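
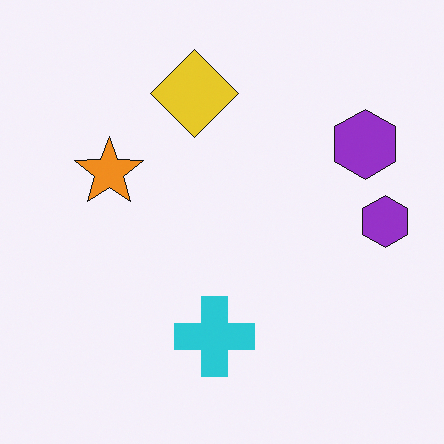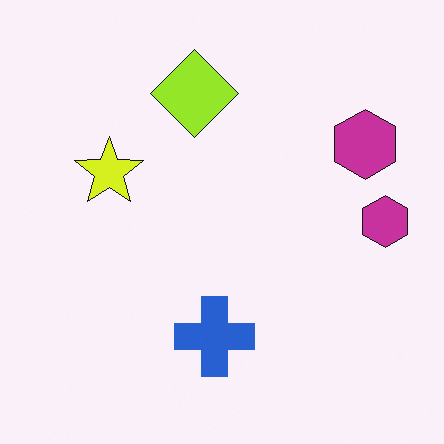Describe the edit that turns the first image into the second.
The image was hue-shifted by a small amount.

Every shape's color has rotated by the same amount around the hue wheel — a uniform hue shift.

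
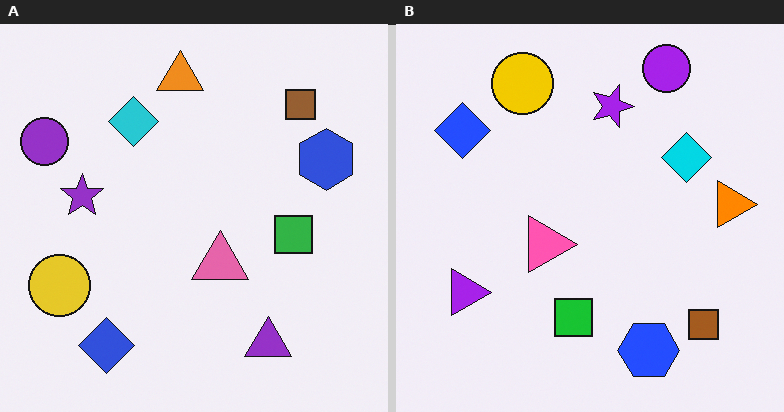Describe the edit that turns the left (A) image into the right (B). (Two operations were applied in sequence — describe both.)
Rotated 90° clockwise, then slightly oversaturated.

The purple circle sits in the top-left of the left (A) image and the top-right of the right (B) — consistent with a whole-image 90° clockwise rotation. All colors are more vivid — a global saturation change.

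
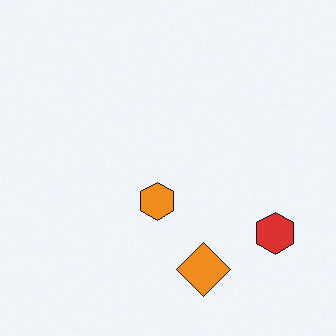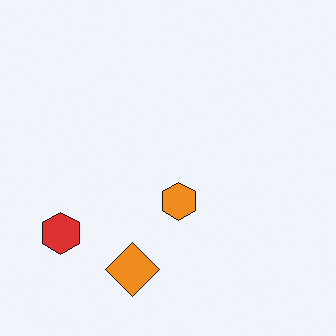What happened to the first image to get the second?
It was flipped horizontally (left ↔ right).

The red hexagon is in the bottom-right of the first image and the bottom-left of the second — shapes on opposite sides of the vertical midline have swapped in a mirror flip.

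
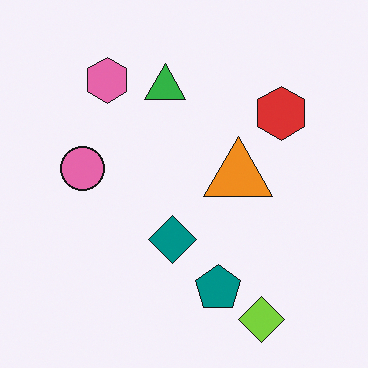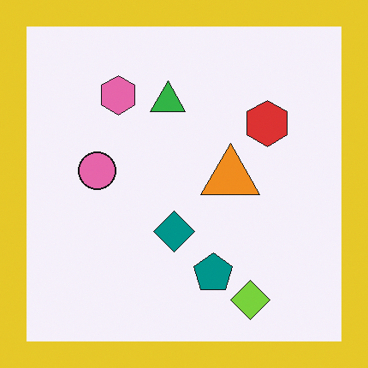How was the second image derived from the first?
Framed with a yellow border.

A solid yellow frame runs around the edge of the second image, with the content slightly shrunk inside it.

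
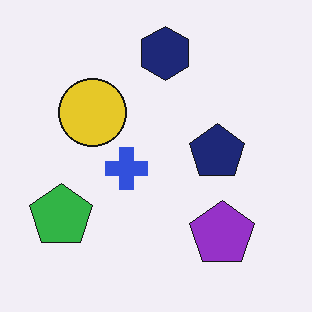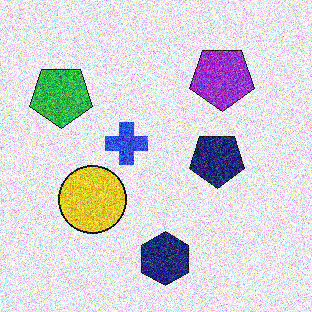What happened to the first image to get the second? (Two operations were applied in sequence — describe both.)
The image was flipped vertically (top ↔ bottom), then degraded with a thick layer of grain.

The navy hexagon is in the top of the first image and the bottom of the second — shapes on opposite sides of the horizontal midline have swapped in a mirror flip. Random speckle covers the whole image, including the flat background.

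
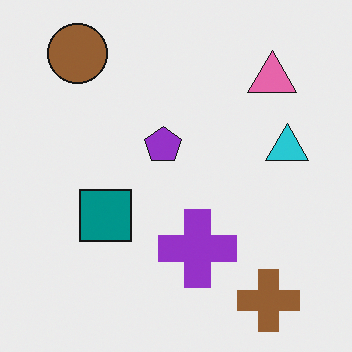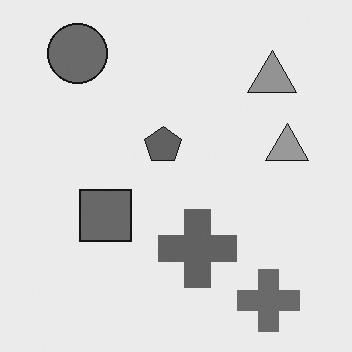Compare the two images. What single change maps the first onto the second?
It was converted to grayscale.

All color is removed — every shape is now a shade of grey.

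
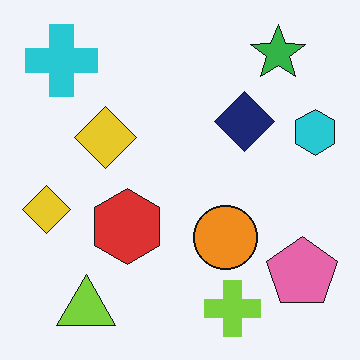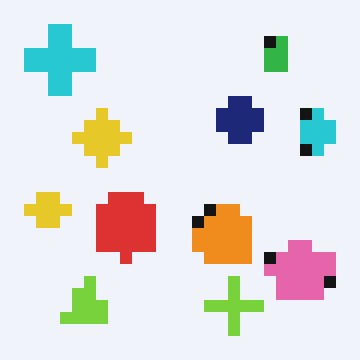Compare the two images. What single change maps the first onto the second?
This is the original image coarsely pixelated.

Shapes are reduced to large square blocks; fine edges and outlines are lost — a downscale-then-upscale (mosaic) effect.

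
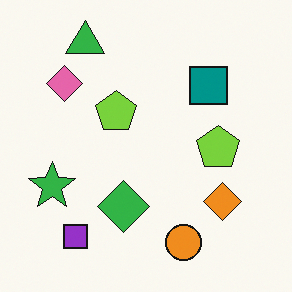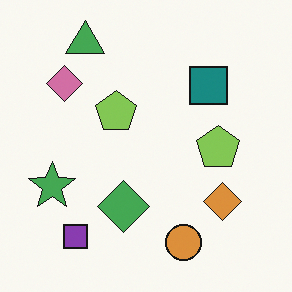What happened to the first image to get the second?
It was slightly desaturated.

All colors are more muted and greyish — a global saturation change.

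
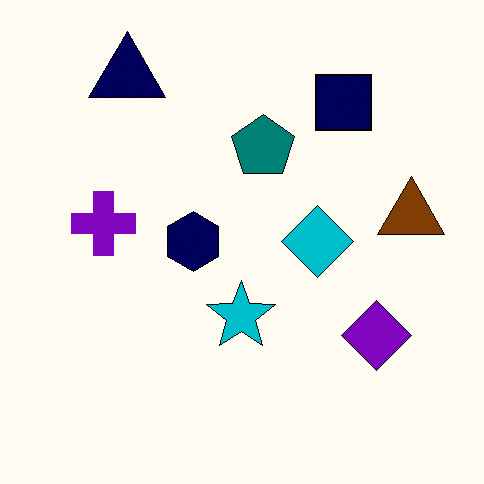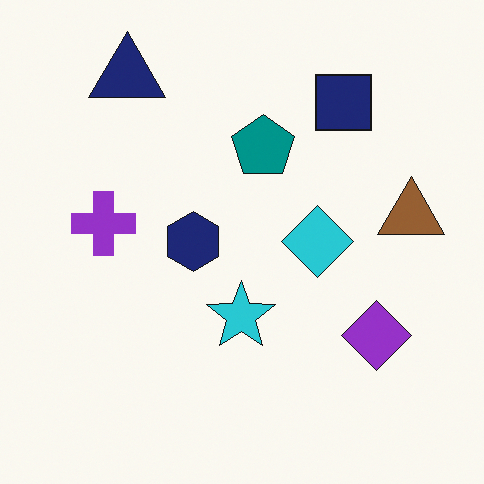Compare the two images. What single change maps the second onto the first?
This is the original image given slightly increased contrast.

Tones are pushed away from mid-grey across the whole image — a global contrast change.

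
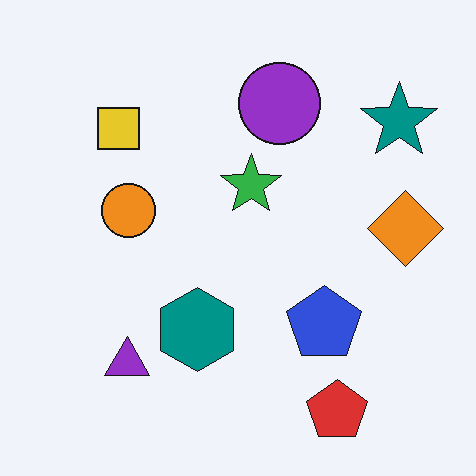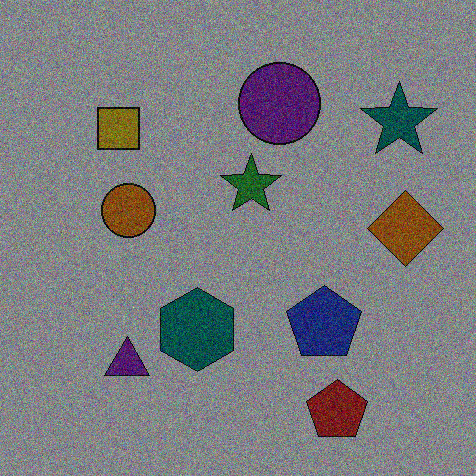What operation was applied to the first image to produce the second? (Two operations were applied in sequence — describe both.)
It was substantially darkened, then degraded with visible gaussian noise.

Every pixel — background and shapes alike — is uniformly darkened. Random speckle covers the whole image, including the flat background.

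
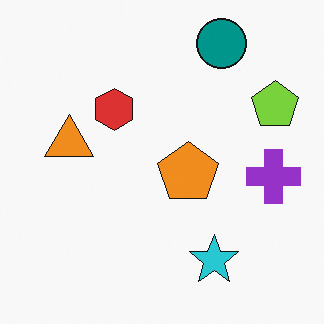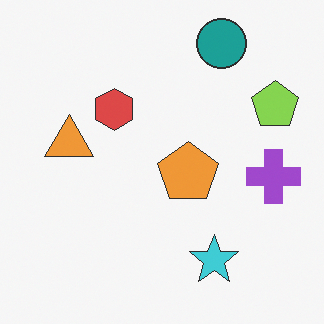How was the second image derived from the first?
The second image is the first given slightly reduced contrast.

Tones are pushed toward mid-grey across the whole image — a global contrast change.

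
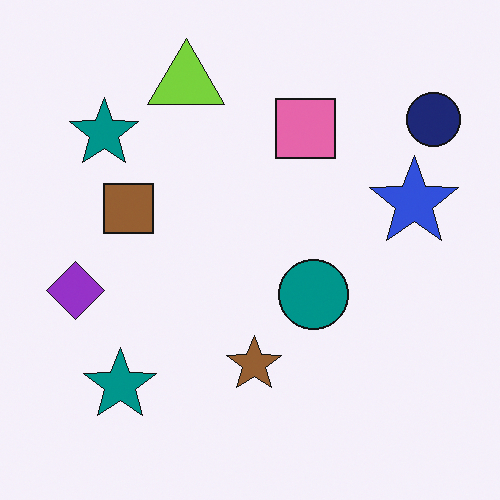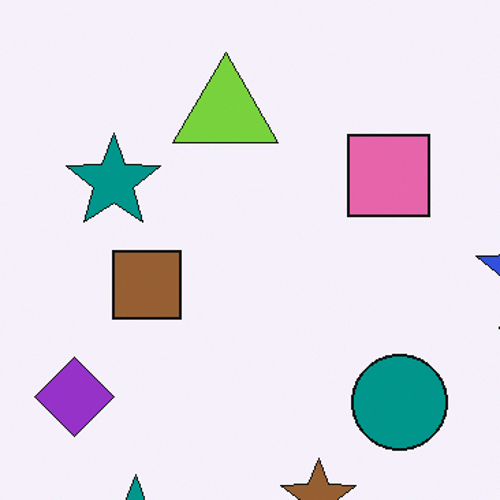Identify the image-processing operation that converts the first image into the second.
The image was cropped to a modestly smaller region and rescaled.

The visible shapes are larger and the field of view is narrower; shapes near the original edges may be partly or wholly outside the frame — a crop-and-rescale.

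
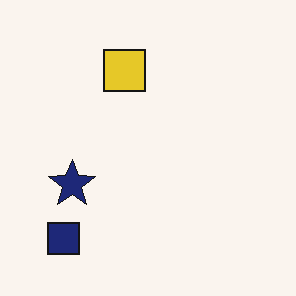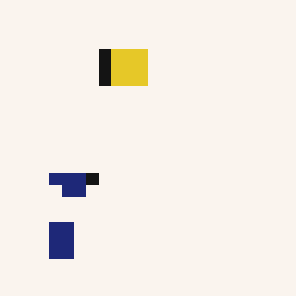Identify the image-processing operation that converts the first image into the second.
Coarsely pixelated.

Shapes are reduced to large square blocks; fine edges and outlines are lost — a downscale-then-upscale (mosaic) effect.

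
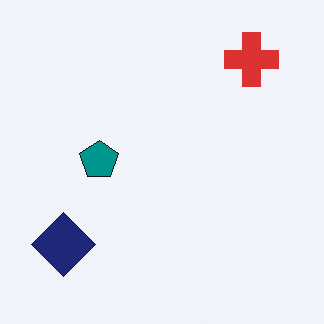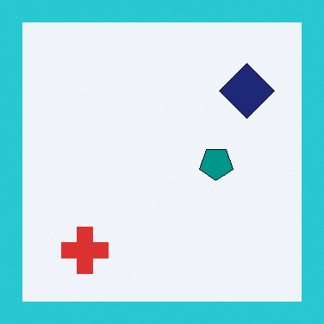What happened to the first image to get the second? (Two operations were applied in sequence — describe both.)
It was rotated 180°, then framed with a cyan border.

The red cross sits in the top-right of the first image and the bottom-left of the second — consistent with a whole-image 180° rotation. A solid cyan frame runs around the edge of the second image, with the content slightly shrunk inside it.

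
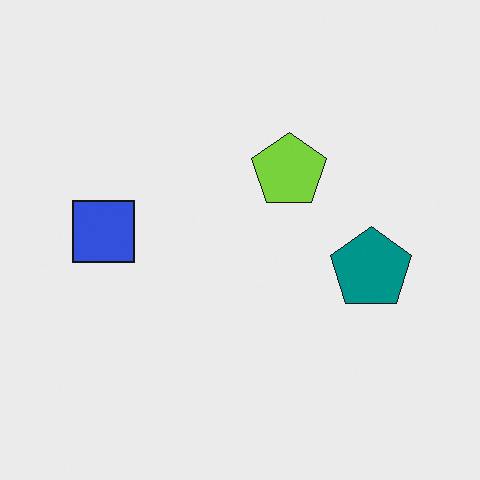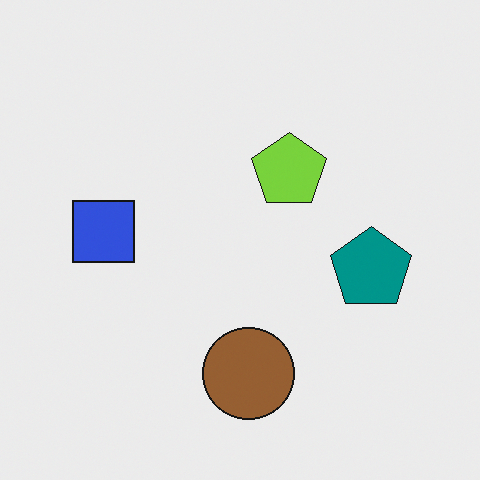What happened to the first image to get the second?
The transformation is: overlaid with an additional brown circle.

A brown circle appears in the second image that is absent from the first.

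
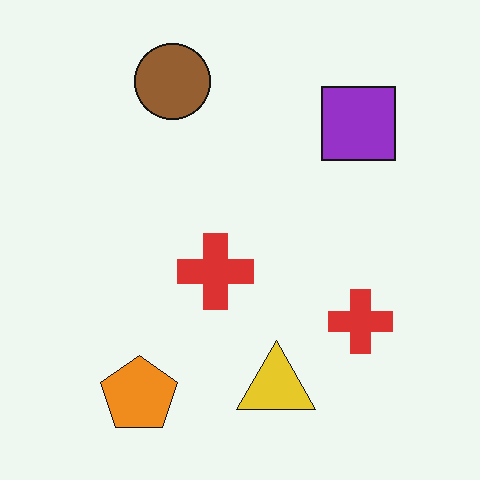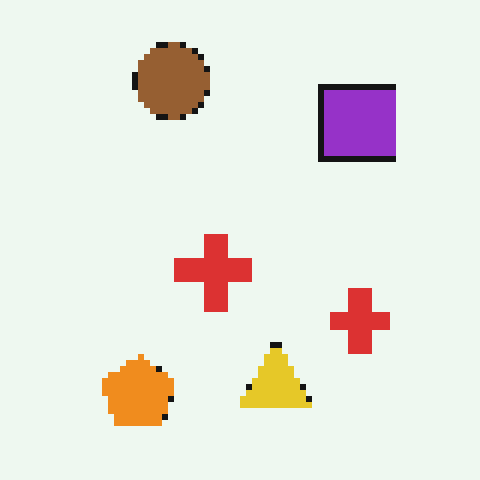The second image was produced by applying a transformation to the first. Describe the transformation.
Moderately pixelated.

Shapes are reduced to large square blocks; fine edges and outlines are lost — a downscale-then-upscale (mosaic) effect.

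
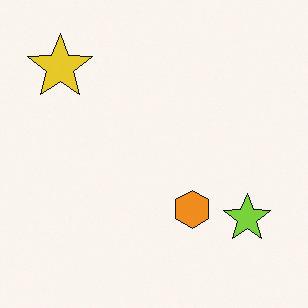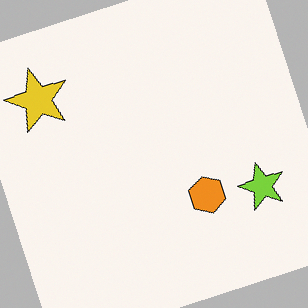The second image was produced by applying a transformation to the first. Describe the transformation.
Rotated counter-clockwise by a clearly visible amount.

Every shape is tilted by the same angle and the image corners show triangular fill wedges — a whole-image rotation by a non-right angle.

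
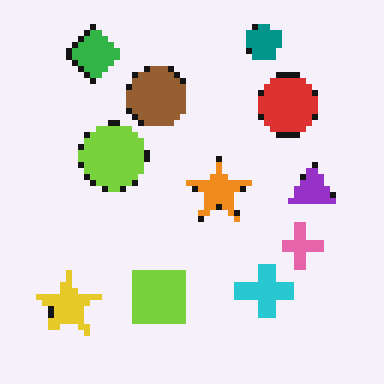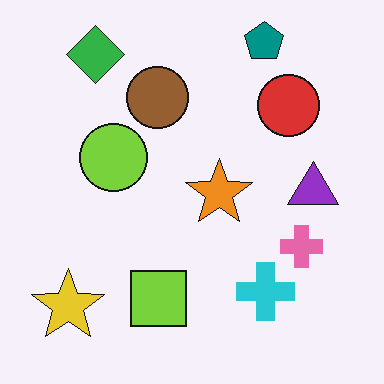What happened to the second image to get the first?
The first image is the second moderately pixelated.

Shapes are reduced to large square blocks; fine edges and outlines are lost — a downscale-then-upscale (mosaic) effect.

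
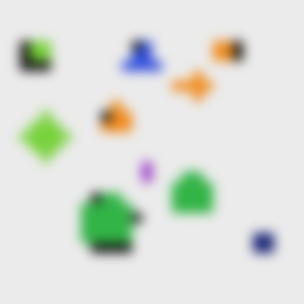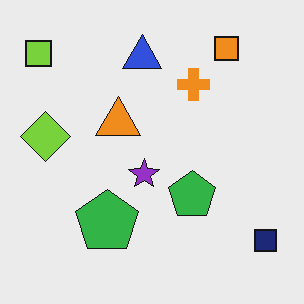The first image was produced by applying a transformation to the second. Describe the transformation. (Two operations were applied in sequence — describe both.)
Coarsely pixelated, then strongly gaussian-blurred.

Shapes are reduced to large square blocks; fine edges and outlines are lost — a downscale-then-upscale (mosaic) effect. Shape edges and outlines are uniformly softened across the whole image.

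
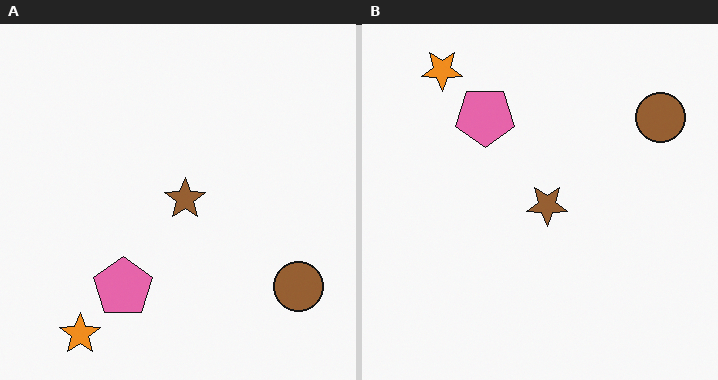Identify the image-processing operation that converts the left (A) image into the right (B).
The transformation is: flipped vertically (top ↔ bottom).

The orange star is in the bottom-left of the left (A) image and the top-left of the right (B) — shapes on opposite sides of the horizontal midline have swapped in a mirror flip.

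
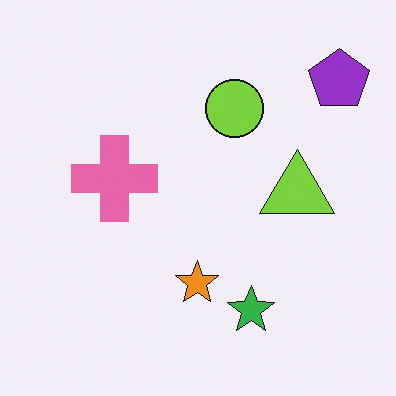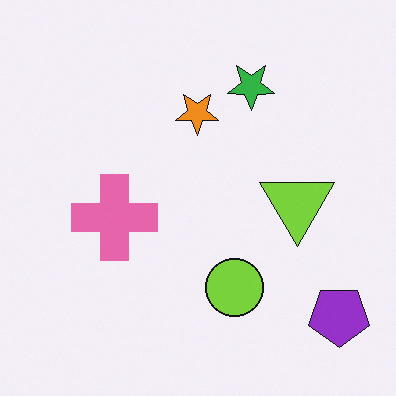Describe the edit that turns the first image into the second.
Flipped vertically (top ↔ bottom).

The purple pentagon is in the top-right of the first image and the bottom-right of the second — shapes on opposite sides of the horizontal midline have swapped in a mirror flip.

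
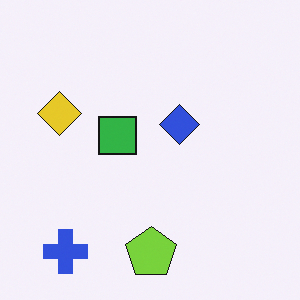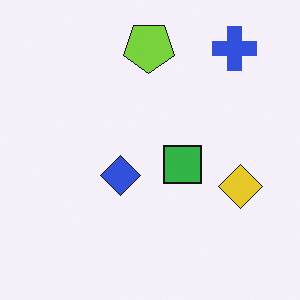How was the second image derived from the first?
Rotated 180°.

The blue cross sits in the bottom-left of the first image and the top-right of the second — consistent with a whole-image 180° rotation.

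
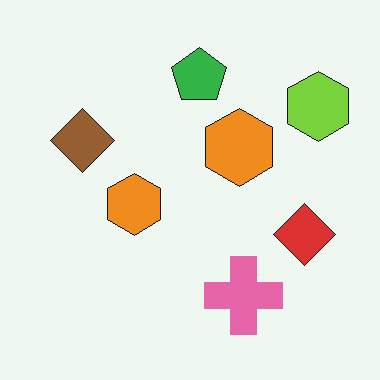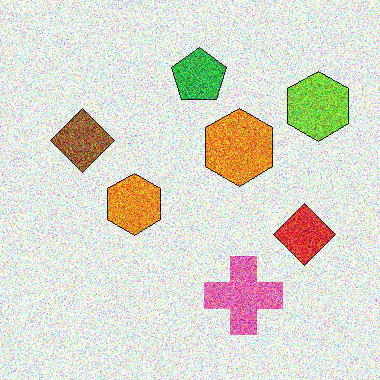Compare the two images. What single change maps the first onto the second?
This is the original image degraded with a thick layer of grain.

Random speckle covers the whole image, including the flat background.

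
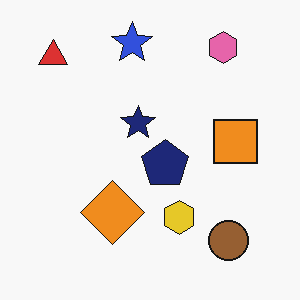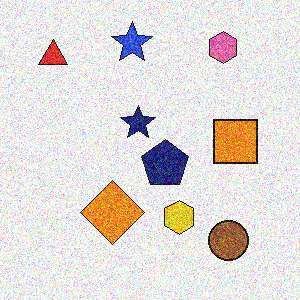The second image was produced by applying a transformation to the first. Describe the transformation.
The transformation is: degraded with heavy additive noise.

Random speckle covers the whole image, including the flat background.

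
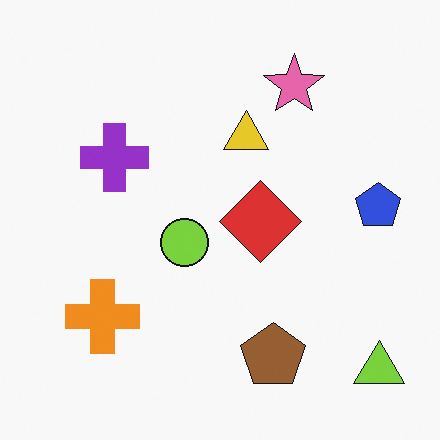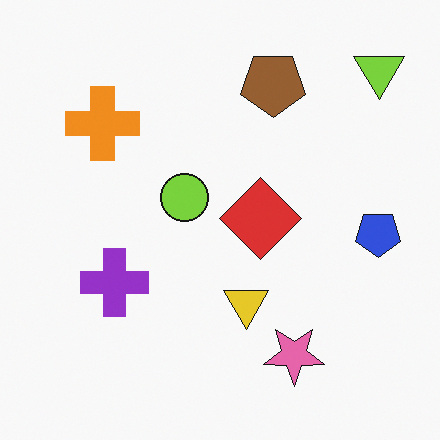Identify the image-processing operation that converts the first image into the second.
This is the original image flipped vertically (top ↔ bottom).

The lime triangle is in the bottom-right of the first image and the top-right of the second — shapes on opposite sides of the horizontal midline have swapped in a mirror flip.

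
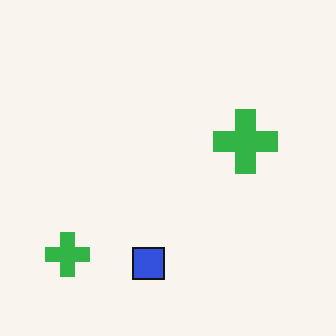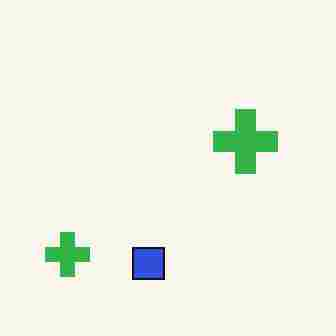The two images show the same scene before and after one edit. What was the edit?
This is the original image heavily JPEG-compressed with obvious blocking artifacts.

Blocky 8×8 compression artifacts appear around shape edges and the flat background shows ringing — characteristic JPEG degradation.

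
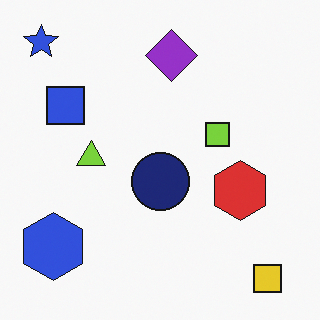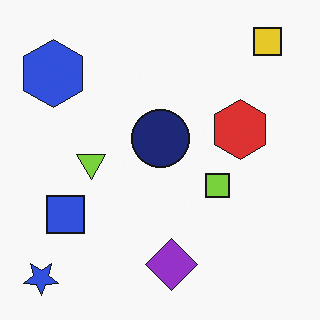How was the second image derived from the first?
The second image is the first flipped vertically (top ↔ bottom).

The blue star is in the top-left of the first image and the bottom-left of the second — shapes on opposite sides of the horizontal midline have swapped in a mirror flip.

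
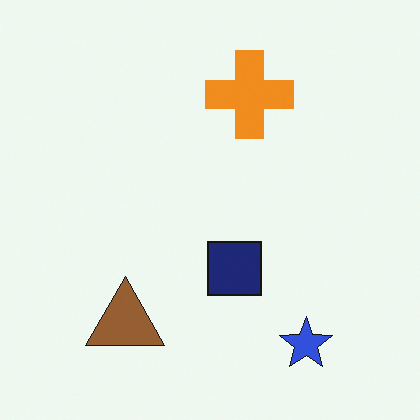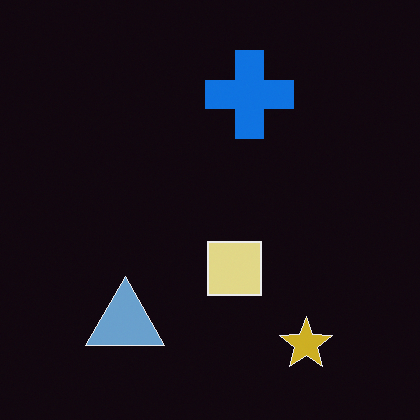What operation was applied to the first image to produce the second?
This is the original image color-inverted (negative).

The light background has become dark and every shape's color is its complement — a photographic negative.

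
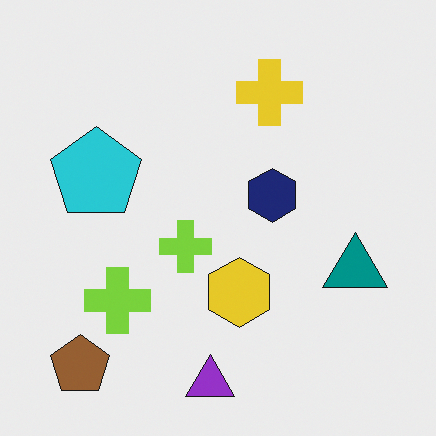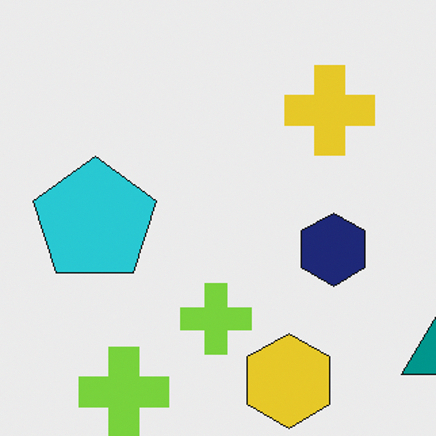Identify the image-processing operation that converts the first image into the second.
Cropped to a modestly smaller region and rescaled.

The visible shapes are larger and the field of view is narrower; shapes near the original edges may be partly or wholly outside the frame — a crop-and-rescale.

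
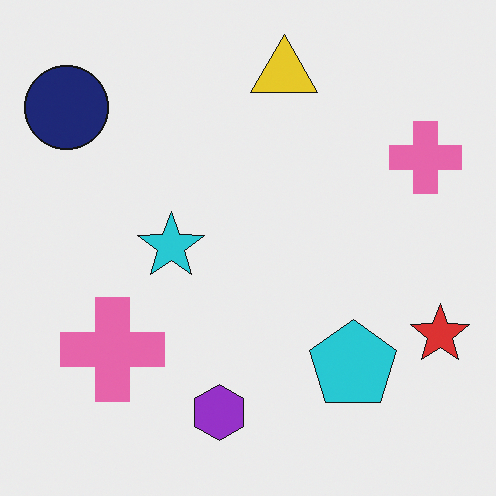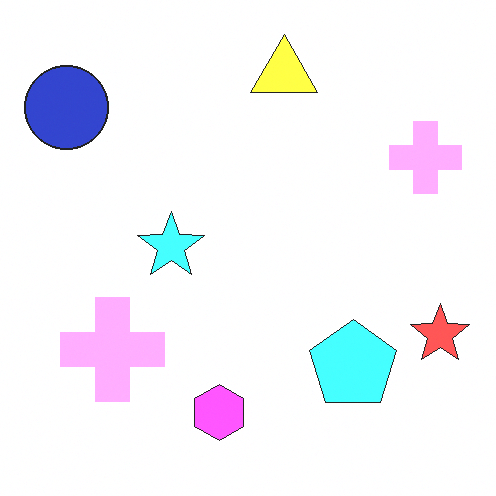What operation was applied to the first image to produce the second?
This is the original image noticeably brightened.

Every pixel — background and shapes alike — is uniformly brightened.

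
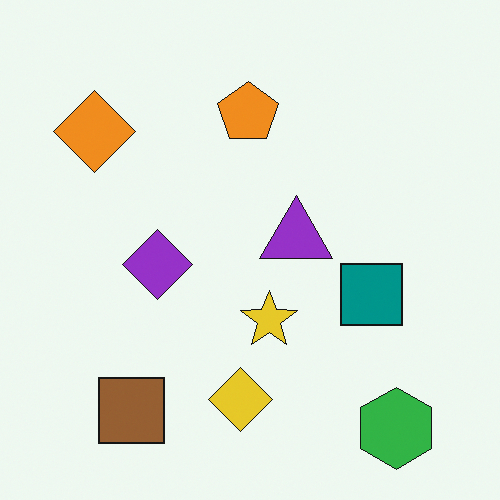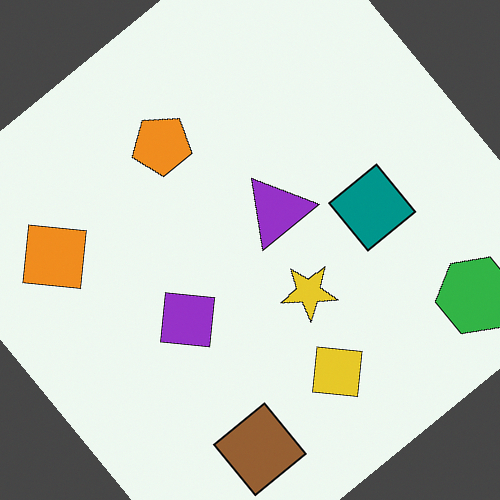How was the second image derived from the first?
This is the original image rotated counter-clockwise by a large amount — several tens of degrees.

Every shape is tilted by the same angle and the image corners show triangular fill wedges — a whole-image rotation by a non-right angle.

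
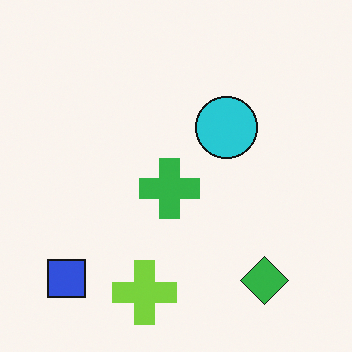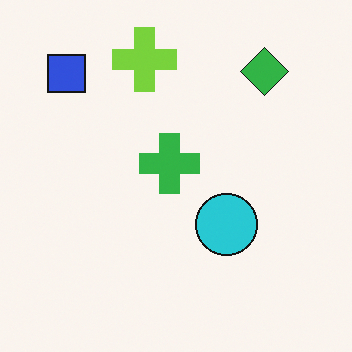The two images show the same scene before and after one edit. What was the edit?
Flipped vertically (top ↔ bottom).

The lime cross is in the bottom of the first image and the top of the second — shapes on opposite sides of the horizontal midline have swapped in a mirror flip.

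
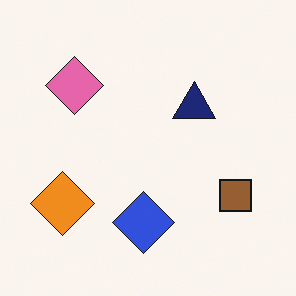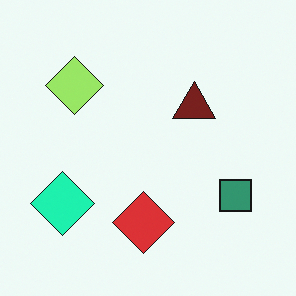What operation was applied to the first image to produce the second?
The transformation is: hue-shifted by a moderate amount.

Every shape's color has rotated by the same amount around the hue wheel — a uniform hue shift.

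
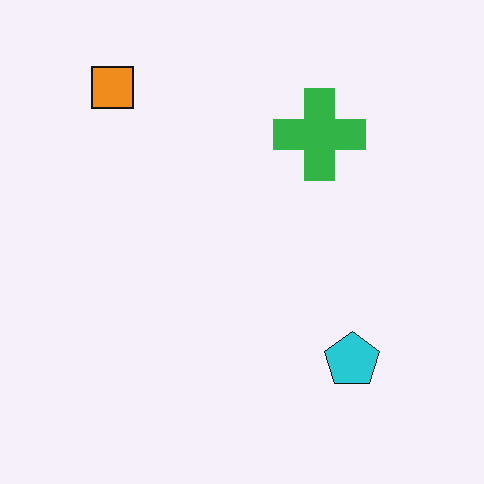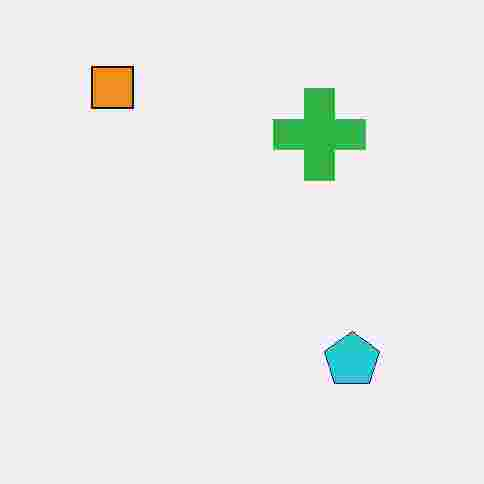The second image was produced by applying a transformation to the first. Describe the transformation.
The transformation is: degraded with heavy JPEG compression.

Blocky 8×8 compression artifacts appear around shape edges and the flat background shows ringing — characteristic JPEG degradation.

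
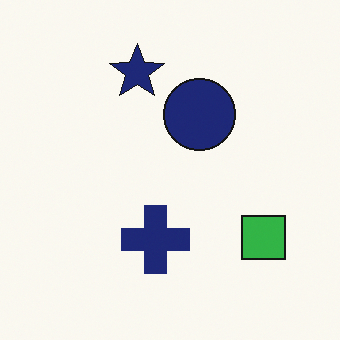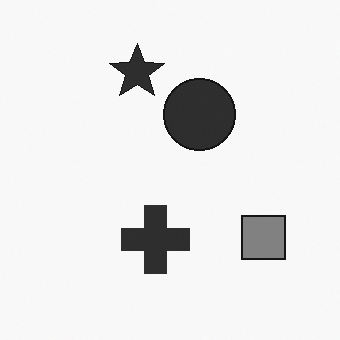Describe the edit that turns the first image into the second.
It was converted to grayscale.

All color is removed — every shape is now a shade of grey.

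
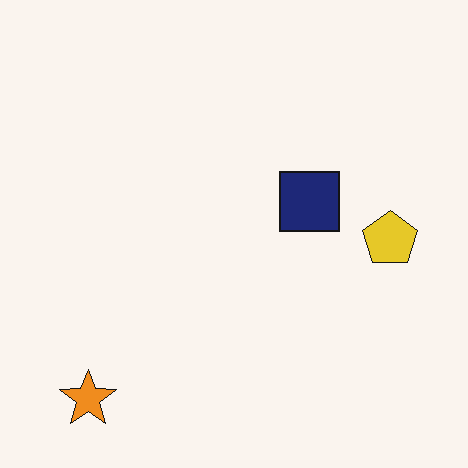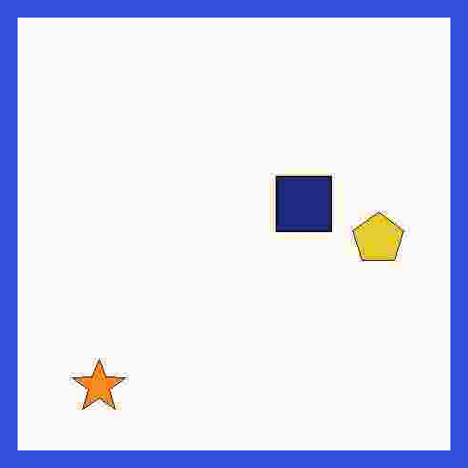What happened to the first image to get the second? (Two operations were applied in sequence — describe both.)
The second image is the first heavily JPEG-compressed with obvious blocking artifacts, then framed with a blue border.

Blocky 8×8 compression artifacts appear around shape edges and the flat background shows ringing — characteristic JPEG degradation. A solid blue frame runs around the edge of the second image, with the content slightly shrunk inside it.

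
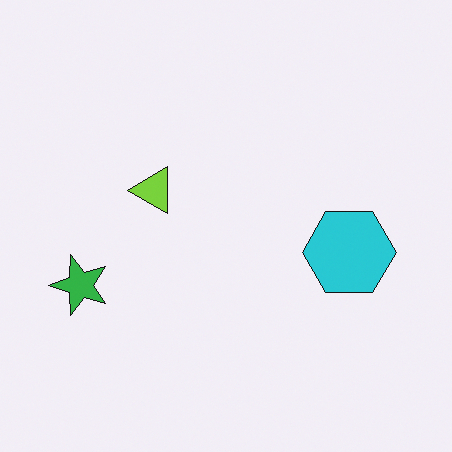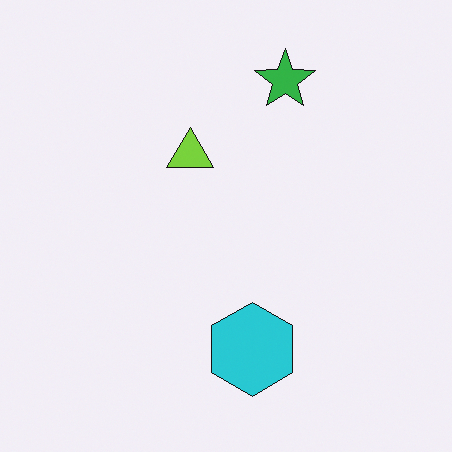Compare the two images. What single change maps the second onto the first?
It was transposed (reflected across the top-left ↔ bottom-right diagonal).

Shapes have swapped their row and column positions — what was in the top-right is now in the bottom-left — a diagonal reflection.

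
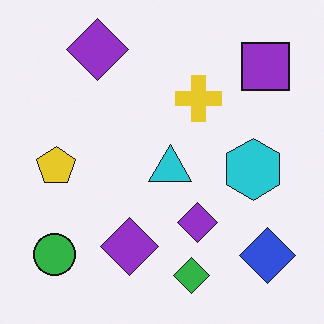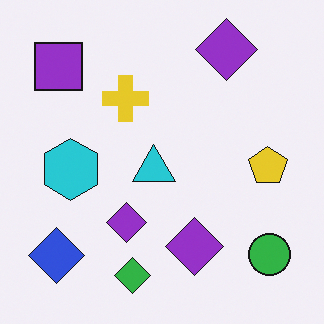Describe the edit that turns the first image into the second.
This is the original image flipped horizontally (left ↔ right).

The green circle is in the bottom-left of the first image and the bottom-right of the second — shapes on opposite sides of the vertical midline have swapped in a mirror flip.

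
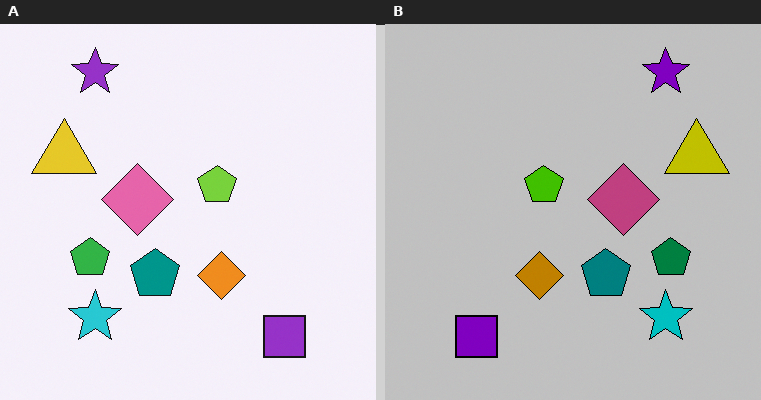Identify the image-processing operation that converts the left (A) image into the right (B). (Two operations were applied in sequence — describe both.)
The right (B) image is the left (A) heavily posterized to just a handful of flat colors, then flipped horizontally (left ↔ right).

Each flat color has snapped to a coarser quantized level — most visibly, the near-white background has dropped to a flat grey. The yellow triangle is in the left of the left (A) image and the right of the right (B) — shapes on opposite sides of the vertical midline have swapped in a mirror flip.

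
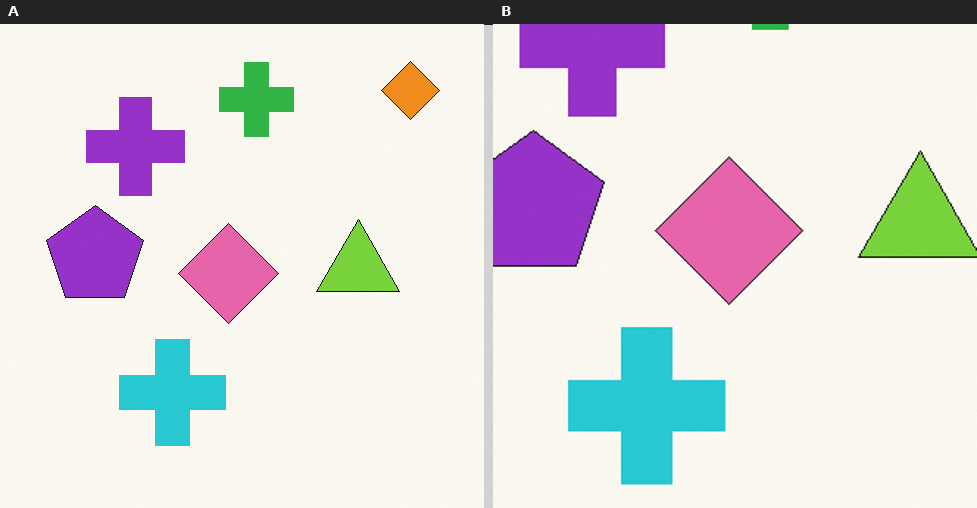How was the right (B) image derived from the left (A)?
The right (B) image is the left (A) cropped slightly and scaled back up.

The visible shapes are larger and the field of view is narrower; shapes near the original edges may be partly or wholly outside the frame — a crop-and-rescale.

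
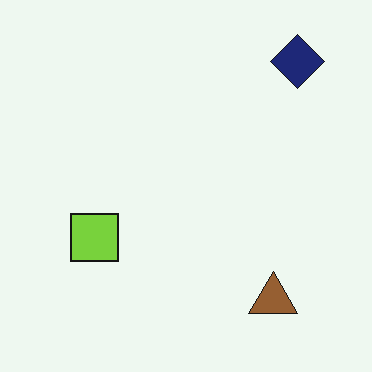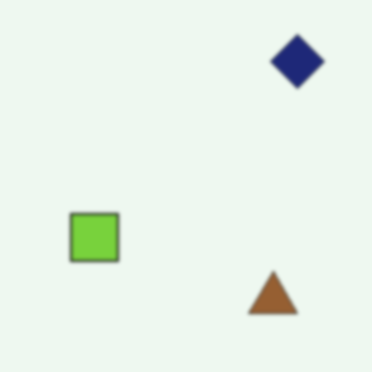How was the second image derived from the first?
The transformation is: given a subtle gaussian blur.

Shape edges and outlines are uniformly softened across the whole image.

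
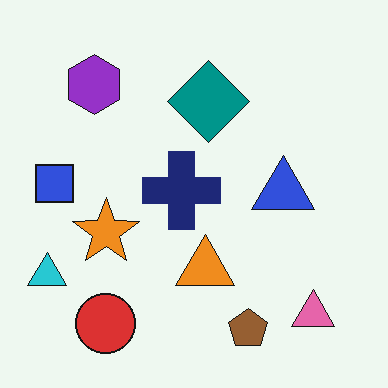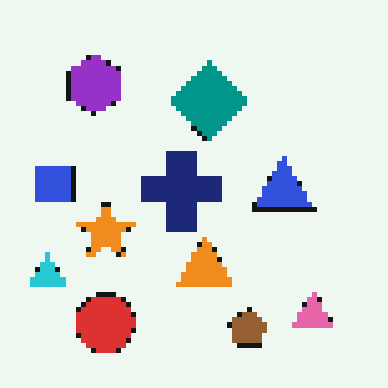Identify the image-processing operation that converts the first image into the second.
The image was mildly pixelated.

Shapes are reduced to large square blocks; fine edges and outlines are lost — a downscale-then-upscale (mosaic) effect.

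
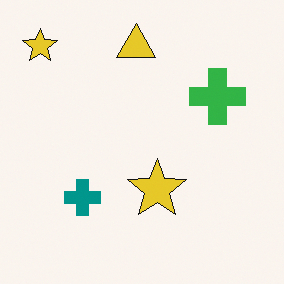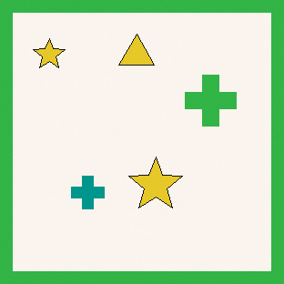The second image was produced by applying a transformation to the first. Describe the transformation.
The transformation is: framed with a green border.

A solid green frame runs around the edge of the second image, with the content slightly shrunk inside it.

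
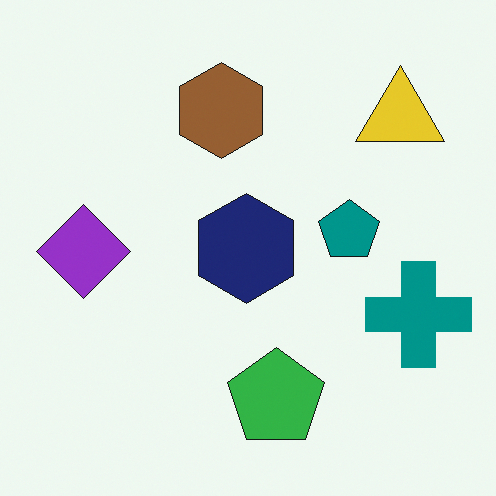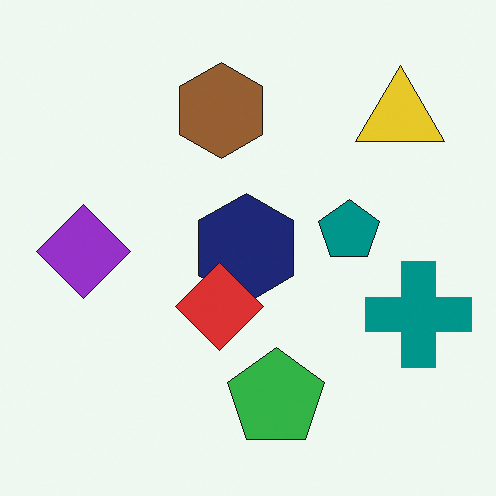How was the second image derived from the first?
This is the original image overlaid with an additional red diamond.

A red diamond appears in the second image that is absent from the first.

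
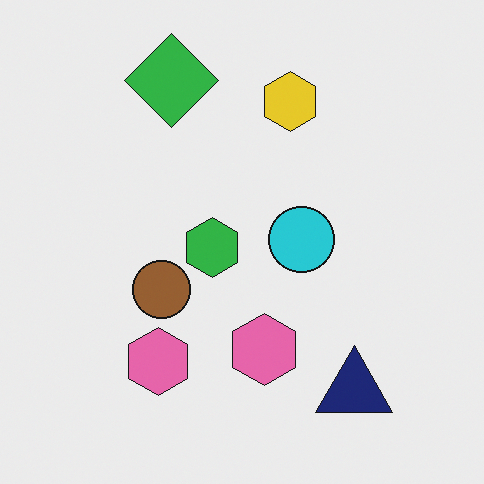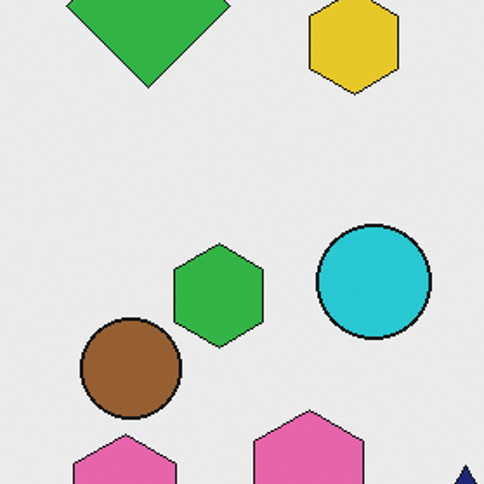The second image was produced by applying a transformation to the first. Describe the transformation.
Cropped tightly and scaled back up.

The visible shapes are larger and the field of view is narrower; shapes near the original edges may be partly or wholly outside the frame — a crop-and-rescale.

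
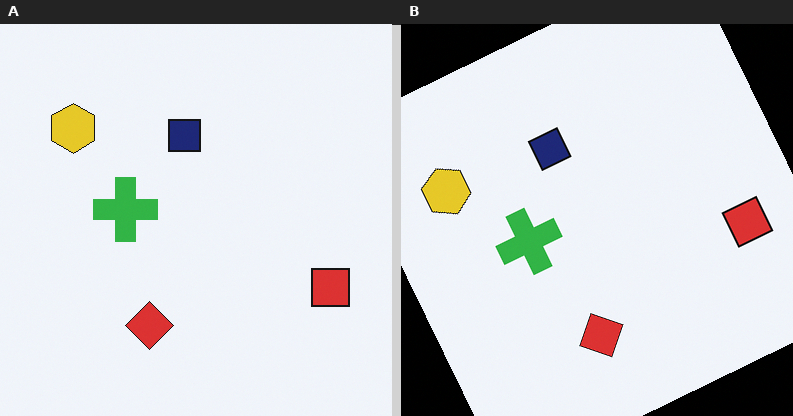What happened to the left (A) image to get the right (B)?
The transformation is: rotated counter-clockwise by a moderate amount.

Every shape is tilted by the same angle and the image corners show triangular fill wedges — a whole-image rotation by a non-right angle.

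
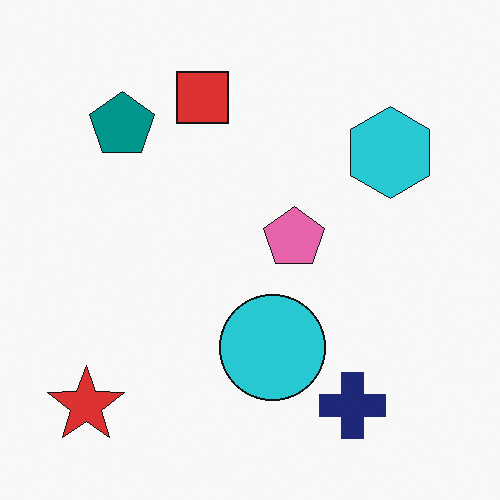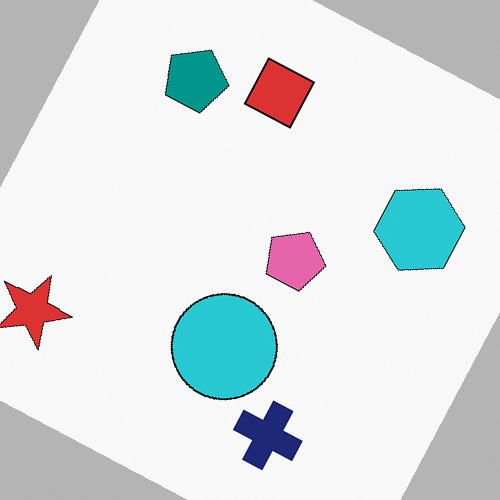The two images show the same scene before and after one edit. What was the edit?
It was rotated clockwise by a clearly visible amount.

Every shape is tilted by the same angle and the image corners show triangular fill wedges — a whole-image rotation by a non-right angle.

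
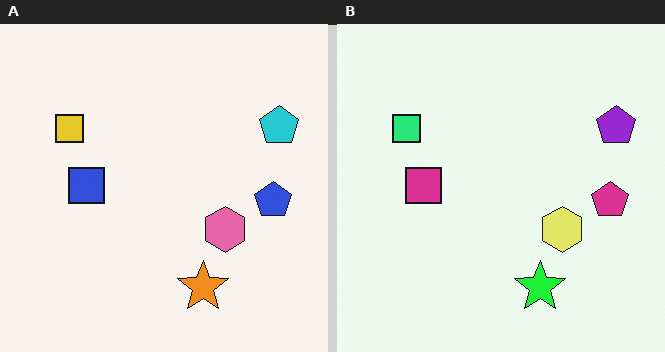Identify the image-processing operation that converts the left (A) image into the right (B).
It was hue-shifted through roughly a third of the color wheel.

Every shape's color has rotated by the same amount around the hue wheel — a uniform hue shift.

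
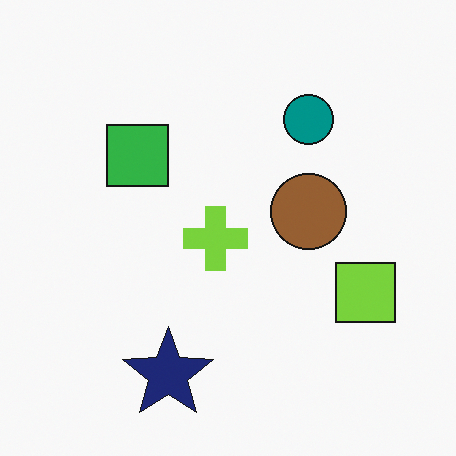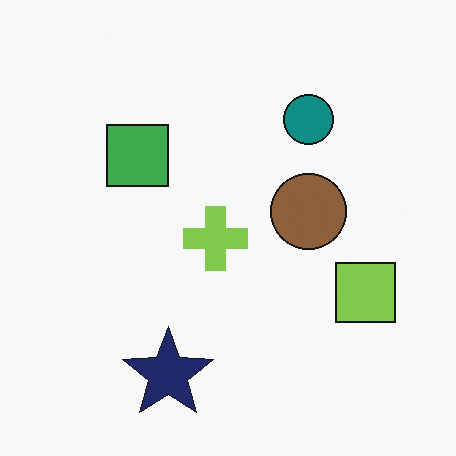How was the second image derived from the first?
The image was slightly desaturated.

All colors are more muted and greyish — a global saturation change.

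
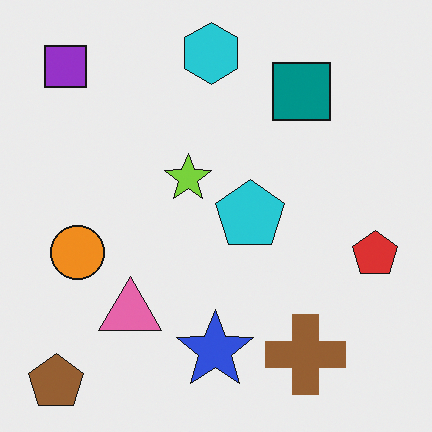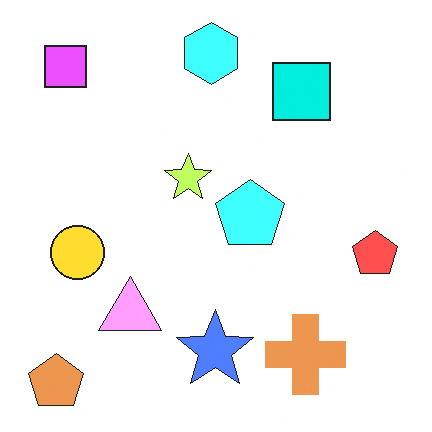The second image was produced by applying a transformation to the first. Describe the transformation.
This is the original image substantially brightened.

Every pixel — background and shapes alike — is uniformly brightened.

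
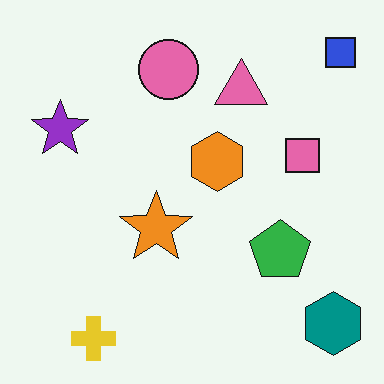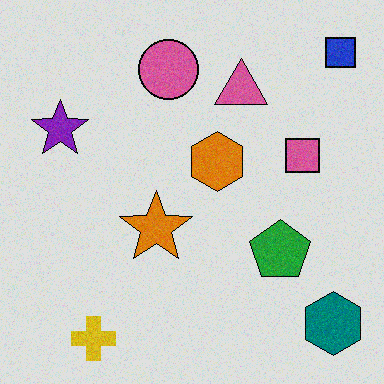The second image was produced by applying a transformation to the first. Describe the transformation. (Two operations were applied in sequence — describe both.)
The image was degraded with light additive noise, then posterized to a reduced palette.

Random speckle covers the whole image, including the flat background. Each flat color has snapped to a coarser quantized level — most visibly, the near-white background has dropped to a flat grey.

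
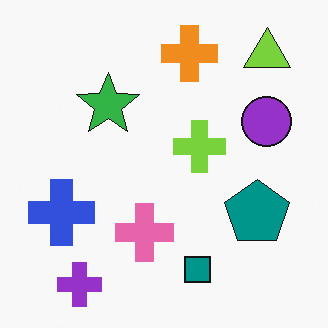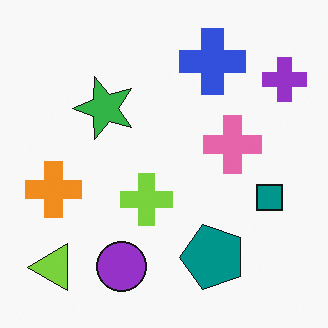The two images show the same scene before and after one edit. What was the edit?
It was transposed (reflected across the top-left ↔ bottom-right diagonal).

Shapes have swapped their row and column positions — what was in the top-right is now in the bottom-left — a diagonal reflection.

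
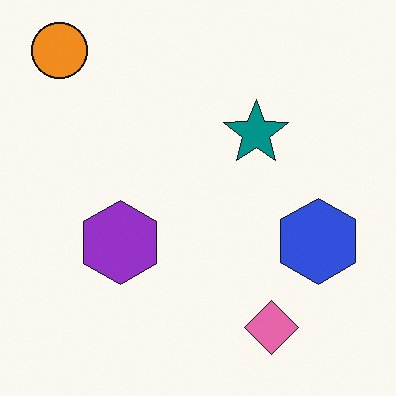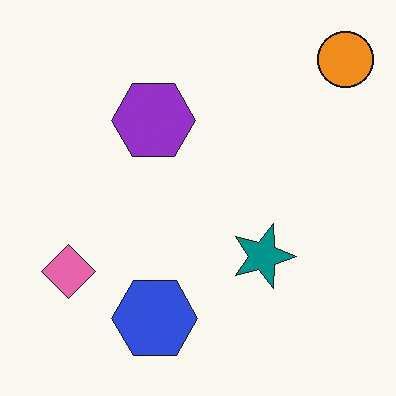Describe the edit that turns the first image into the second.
This is the original image rotated 90° clockwise.

The orange circle sits in the top-left of the first image and the top-right of the second — consistent with a whole-image 90° clockwise rotation.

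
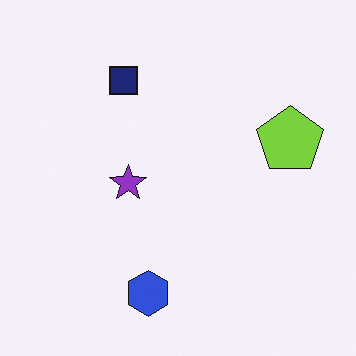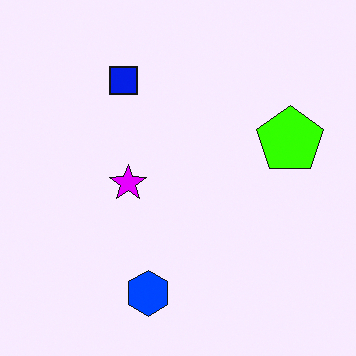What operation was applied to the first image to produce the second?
Heavily oversaturated.

All colors are more vivid — a global saturation change.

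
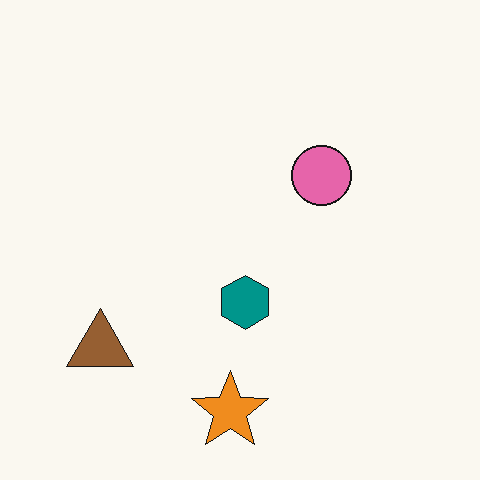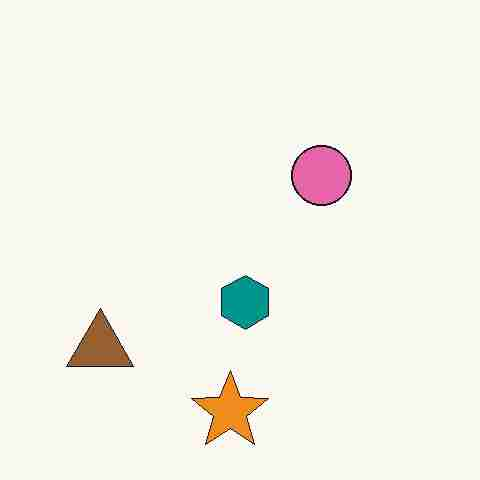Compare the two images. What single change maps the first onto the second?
The transformation is: heavily JPEG-compressed with obvious blocking artifacts.

Blocky 8×8 compression artifacts appear around shape edges and the flat background shows ringing — characteristic JPEG degradation.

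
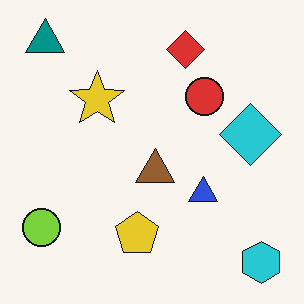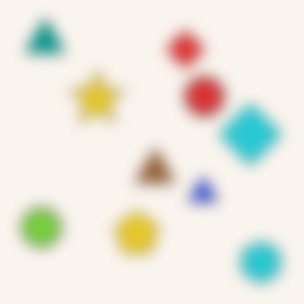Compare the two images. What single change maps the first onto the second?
It was heavily blurred.

Shape edges and outlines are uniformly softened across the whole image.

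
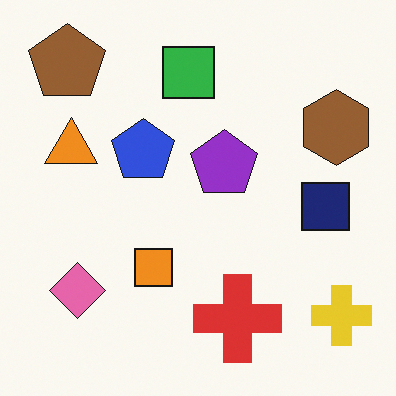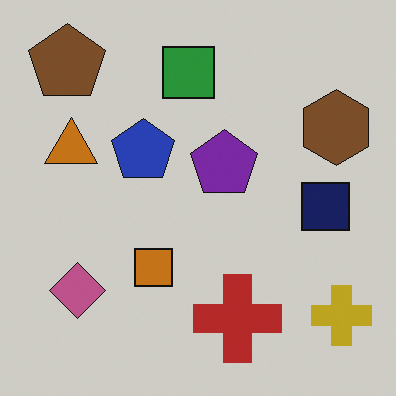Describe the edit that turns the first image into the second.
The image was slightly darkened.

Every pixel — background and shapes alike — is uniformly darkened.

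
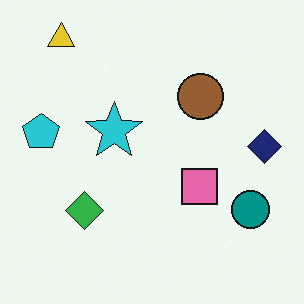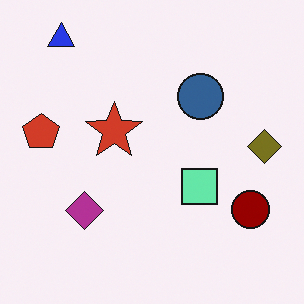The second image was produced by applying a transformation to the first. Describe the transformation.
It was hue-shifted by a large amount.

Every shape's color has rotated by the same amount around the hue wheel — a uniform hue shift.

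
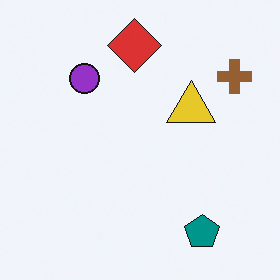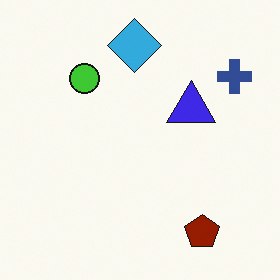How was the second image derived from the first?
It was hue-shifted by a large amount.

Every shape's color has rotated by the same amount around the hue wheel — a uniform hue shift.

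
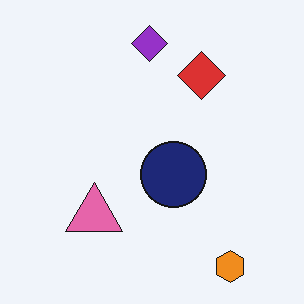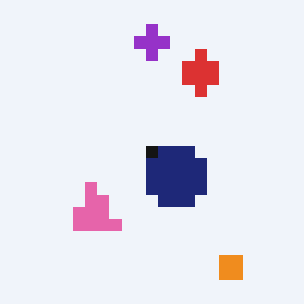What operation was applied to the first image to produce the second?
The image was heavily pixelated into large blocks.

Shapes are reduced to large square blocks; fine edges and outlines are lost — a downscale-then-upscale (mosaic) effect.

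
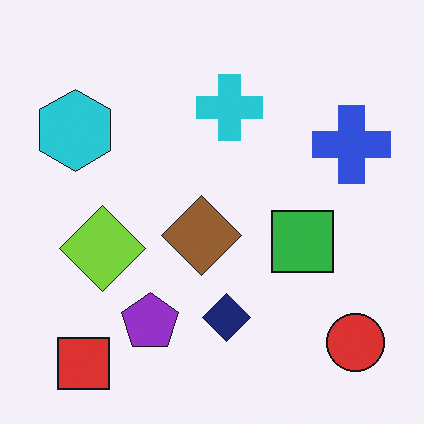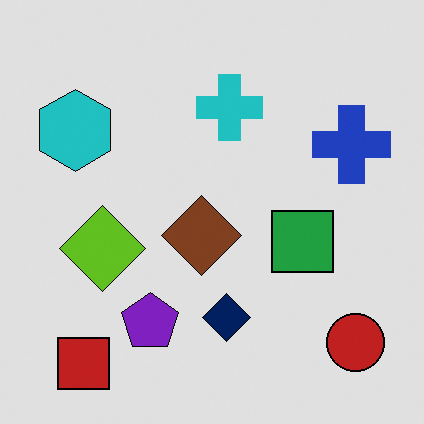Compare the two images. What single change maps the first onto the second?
The transformation is: moderately posterized.

Each flat color has snapped to a coarser quantized level — most visibly, the near-white background has dropped to a flat grey.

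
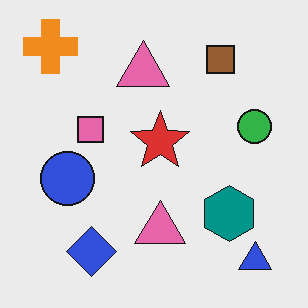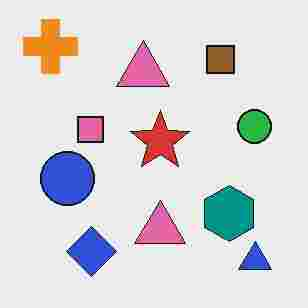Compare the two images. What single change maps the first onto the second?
The second image is the first degraded with heavy JPEG compression.

Blocky 8×8 compression artifacts appear around shape edges and the flat background shows ringing — characteristic JPEG degradation.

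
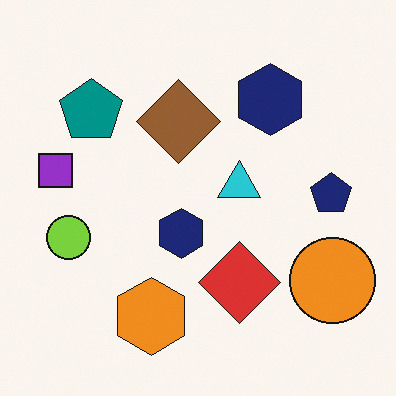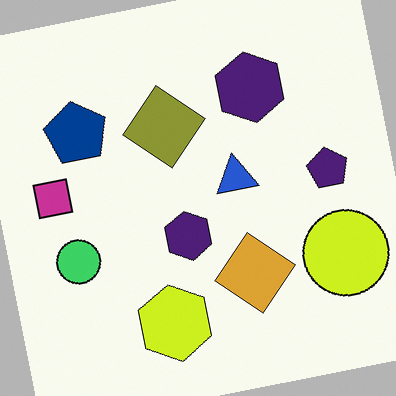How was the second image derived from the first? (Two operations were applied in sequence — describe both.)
Hue-shifted slightly, then rotated counter-clockwise by a slight angle.

Every shape's color has rotated by the same amount around the hue wheel — a uniform hue shift. Every shape is tilted by the same angle and the image corners show triangular fill wedges — a whole-image rotation by a non-right angle.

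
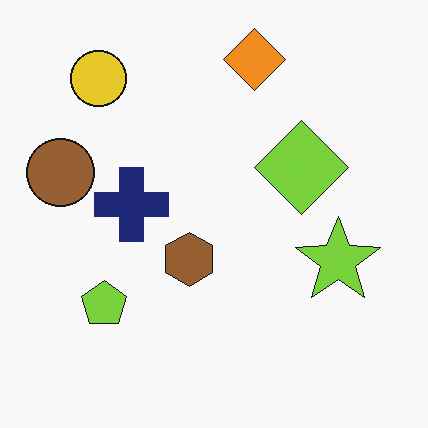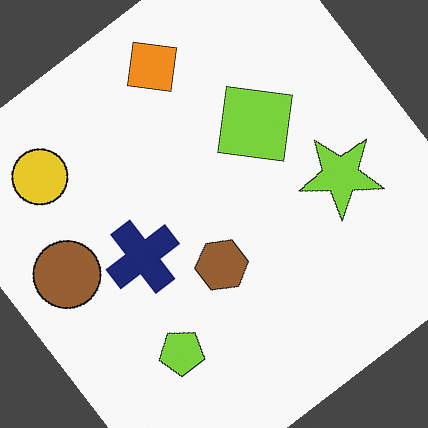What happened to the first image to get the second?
It was rotated counter-clockwise by a large amount — several tens of degrees.

Every shape is tilted by the same angle and the image corners show triangular fill wedges — a whole-image rotation by a non-right angle.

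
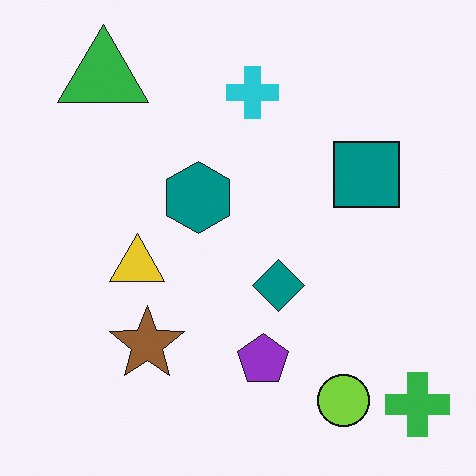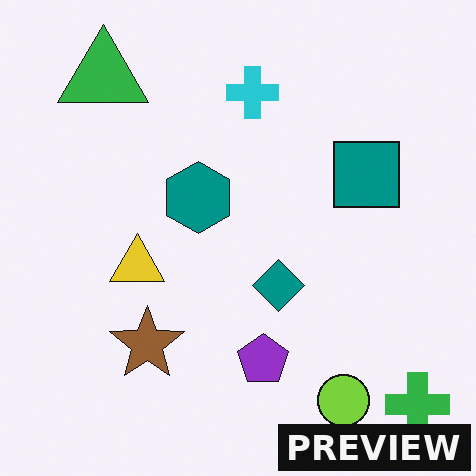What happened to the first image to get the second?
The transformation is: watermarked with the text "PREVIEW" in the lower-right corner.

A dark label reading "PREVIEW" appears in the lower-right corner.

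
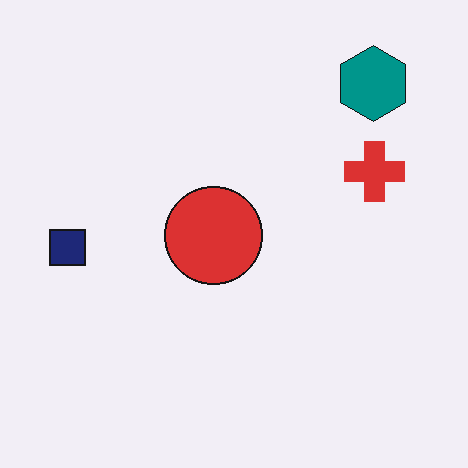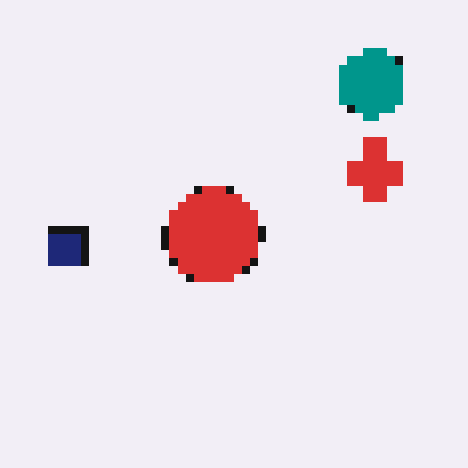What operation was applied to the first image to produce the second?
This is the original image moderately pixelated.

Shapes are reduced to large square blocks; fine edges and outlines are lost — a downscale-then-upscale (mosaic) effect.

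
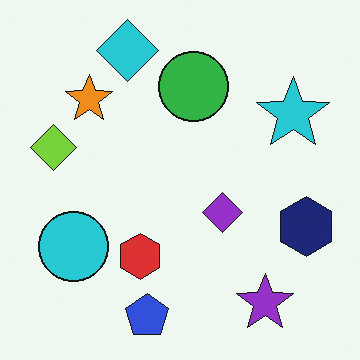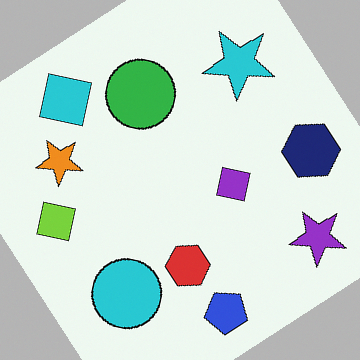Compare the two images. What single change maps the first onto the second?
This is the original image rotated counter-clockwise by a large amount — several tens of degrees.

Every shape is tilted by the same angle and the image corners show triangular fill wedges — a whole-image rotation by a non-right angle.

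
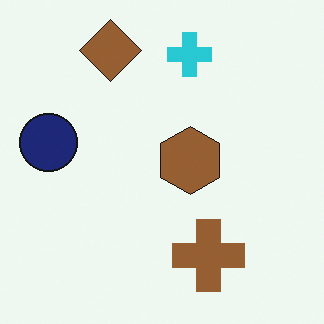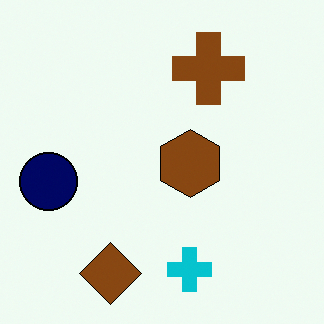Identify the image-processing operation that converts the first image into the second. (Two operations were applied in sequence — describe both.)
The image was flipped vertically (top ↔ bottom), then given slightly increased contrast.

The brown diamond is in the top of the first image and the bottom of the second — shapes on opposite sides of the horizontal midline have swapped in a mirror flip. Tones are pushed away from mid-grey across the whole image — a global contrast change.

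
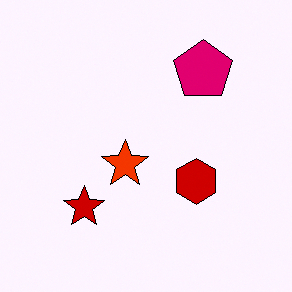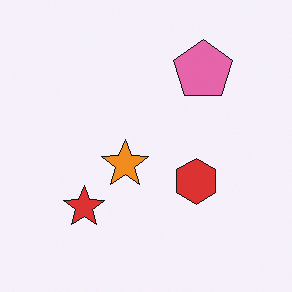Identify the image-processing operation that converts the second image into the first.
This is the original image given much higher contrast.

Tones are pushed away from mid-grey across the whole image — a global contrast change.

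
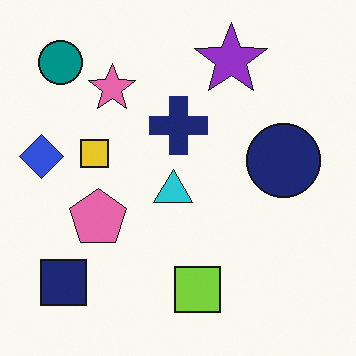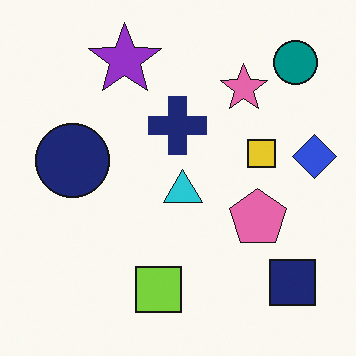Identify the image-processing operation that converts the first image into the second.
This is the original image flipped horizontally (left ↔ right).

The blue diamond is in the left of the first image and the right of the second — shapes on opposite sides of the vertical midline have swapped in a mirror flip.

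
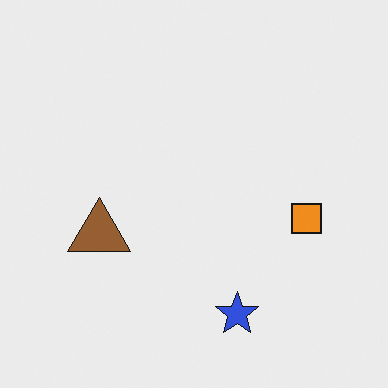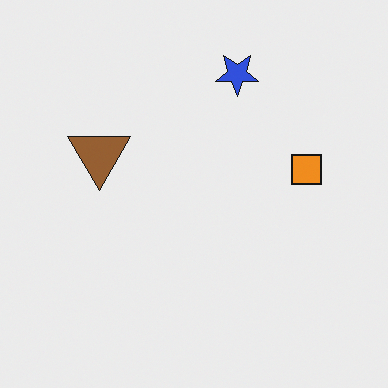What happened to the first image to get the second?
It was flipped vertically (top ↔ bottom).

The blue star is in the bottom of the first image and the top of the second — shapes on opposite sides of the horizontal midline have swapped in a mirror flip.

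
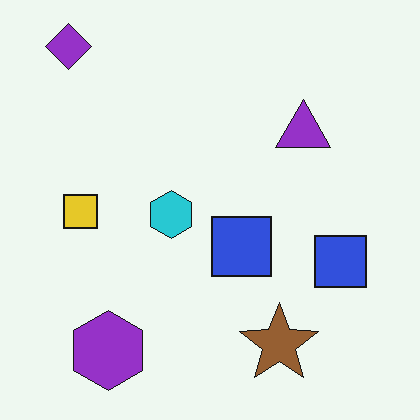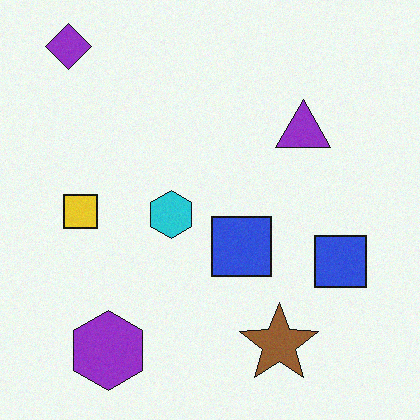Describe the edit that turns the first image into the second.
The image was degraded with a light layer of grain.

Random speckle covers the whole image, including the flat background.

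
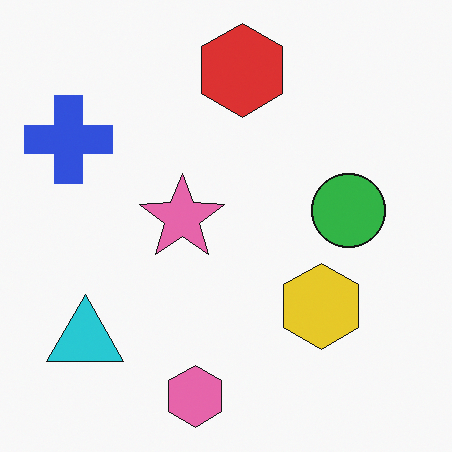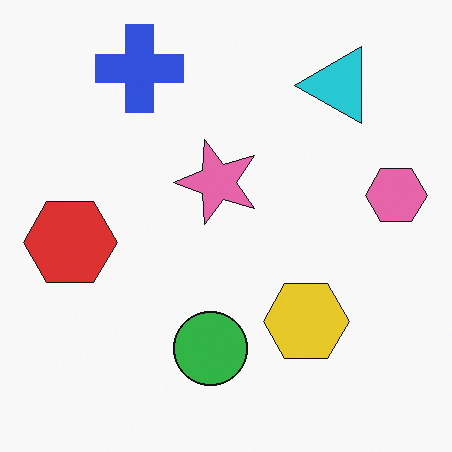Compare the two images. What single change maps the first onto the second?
The second image is the first transposed (reflected across the top-left ↔ bottom-right diagonal).

Shapes have swapped their row and column positions — what was in the top-right is now in the bottom-left — a diagonal reflection.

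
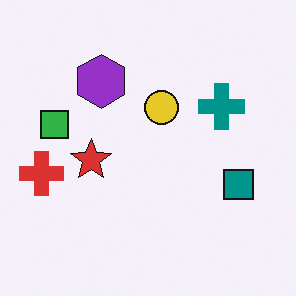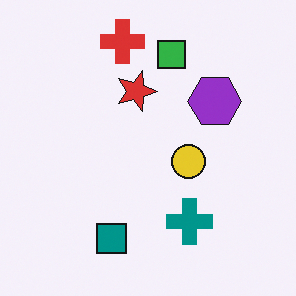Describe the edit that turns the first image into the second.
The transformation is: rotated 90° clockwise.

The red cross sits in the left of the first image and the top of the second — consistent with a whole-image 90° clockwise rotation.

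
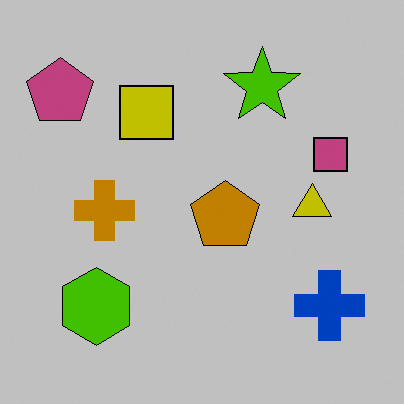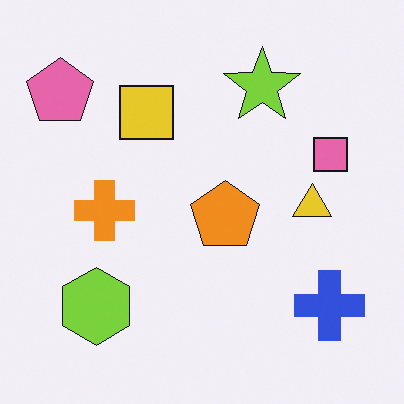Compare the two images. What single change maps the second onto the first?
The transformation is: heavily posterized to just a handful of flat colors.

Each flat color has snapped to a coarser quantized level — most visibly, the near-white background has dropped to a flat grey.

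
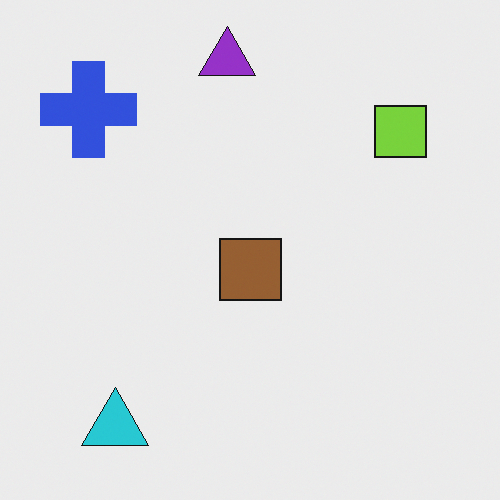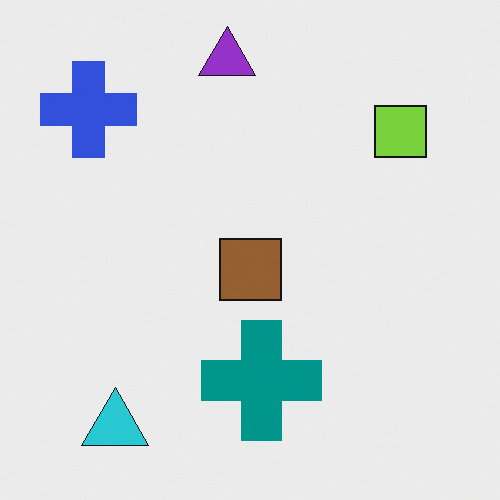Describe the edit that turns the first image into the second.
Overlaid with an additional teal cross.

A teal cross appears in the second image that is absent from the first.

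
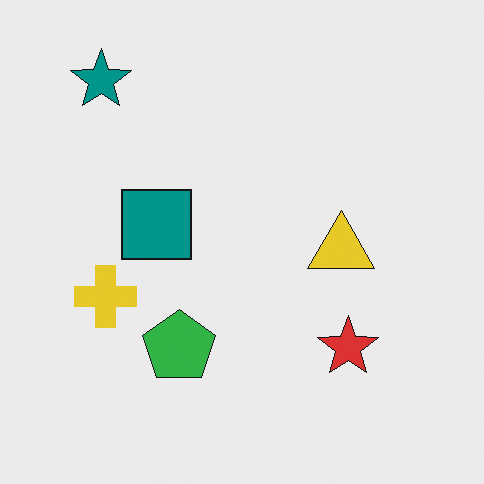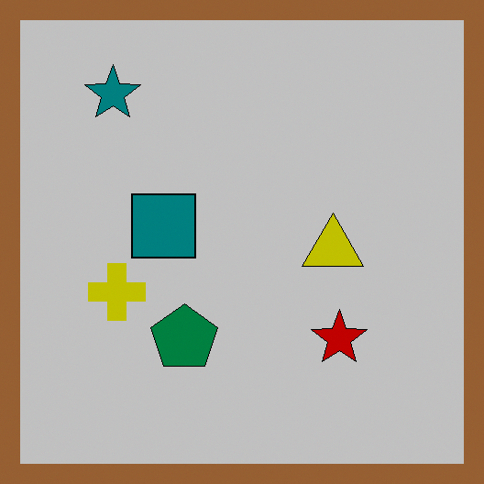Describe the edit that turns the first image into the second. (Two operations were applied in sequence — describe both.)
This is the original image aggressively posterized, then framed with a brown border.

Each flat color has snapped to a coarser quantized level — most visibly, the near-white background has dropped to a flat grey. A solid brown frame runs around the edge of the second image, with the content slightly shrunk inside it.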